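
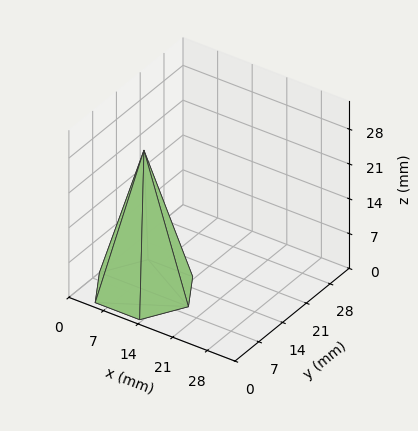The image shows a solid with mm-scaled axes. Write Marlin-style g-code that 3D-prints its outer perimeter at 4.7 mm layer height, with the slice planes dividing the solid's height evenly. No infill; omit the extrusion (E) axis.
Reading the render: the shape is a regular 6-sided pyramid, base circumscribed radius ≈ 9 mm, apex at z ≈ 28 mm (dimensions read to the nearest mm from the axis ticks). For the g-code, the solid's height is divided into equal slices at the stated Δz and each level perimeter traced with G1 moves after a G0 lift.

; perimeter-only toolpath
G21 ; units = mm
G90 ; absolute positioning
G28 ; home
; layer 1
G0 Z4.7
G0 X16.5 Y9.0
G1 X12.7 Y15.5
G1 X5.2 Y15.5
G1 X1.5 Y9.0
G1 X5.2 Y2.5
G1 X12.7 Y2.5
G1 X16.5 Y9.0
; layer 2
G0 Z9.3
G0 X15.0 Y9.0
G1 X12.0 Y14.2
G1 X6.0 Y14.2
G1 X3.0 Y9.0
G1 X6.0 Y3.8
G1 X12.0 Y3.8
G1 X15.0 Y9.0
; layer 3
G0 Z14.0
G0 X13.5 Y9.0
G1 X11.2 Y12.9
G1 X6.8 Y12.9
G1 X4.5 Y9.0
G1 X6.8 Y5.1
G1 X11.2 Y5.1
G1 X13.5 Y9.0
; layer 4
G0 Z18.7
G0 X12.0 Y9.0
G1 X10.5 Y11.6
G1 X7.5 Y11.6
G1 X6.0 Y9.0
G1 X7.5 Y6.4
G1 X10.5 Y6.4
G1 X12.0 Y9.0
; layer 5
G0 Z23.3
G0 X10.5 Y9.0
G1 X9.8 Y10.3
G1 X8.2 Y10.3
G1 X7.5 Y9.0
G1 X8.2 Y7.7
G1 X9.8 Y7.7
G1 X10.5 Y9.0
M2 ; end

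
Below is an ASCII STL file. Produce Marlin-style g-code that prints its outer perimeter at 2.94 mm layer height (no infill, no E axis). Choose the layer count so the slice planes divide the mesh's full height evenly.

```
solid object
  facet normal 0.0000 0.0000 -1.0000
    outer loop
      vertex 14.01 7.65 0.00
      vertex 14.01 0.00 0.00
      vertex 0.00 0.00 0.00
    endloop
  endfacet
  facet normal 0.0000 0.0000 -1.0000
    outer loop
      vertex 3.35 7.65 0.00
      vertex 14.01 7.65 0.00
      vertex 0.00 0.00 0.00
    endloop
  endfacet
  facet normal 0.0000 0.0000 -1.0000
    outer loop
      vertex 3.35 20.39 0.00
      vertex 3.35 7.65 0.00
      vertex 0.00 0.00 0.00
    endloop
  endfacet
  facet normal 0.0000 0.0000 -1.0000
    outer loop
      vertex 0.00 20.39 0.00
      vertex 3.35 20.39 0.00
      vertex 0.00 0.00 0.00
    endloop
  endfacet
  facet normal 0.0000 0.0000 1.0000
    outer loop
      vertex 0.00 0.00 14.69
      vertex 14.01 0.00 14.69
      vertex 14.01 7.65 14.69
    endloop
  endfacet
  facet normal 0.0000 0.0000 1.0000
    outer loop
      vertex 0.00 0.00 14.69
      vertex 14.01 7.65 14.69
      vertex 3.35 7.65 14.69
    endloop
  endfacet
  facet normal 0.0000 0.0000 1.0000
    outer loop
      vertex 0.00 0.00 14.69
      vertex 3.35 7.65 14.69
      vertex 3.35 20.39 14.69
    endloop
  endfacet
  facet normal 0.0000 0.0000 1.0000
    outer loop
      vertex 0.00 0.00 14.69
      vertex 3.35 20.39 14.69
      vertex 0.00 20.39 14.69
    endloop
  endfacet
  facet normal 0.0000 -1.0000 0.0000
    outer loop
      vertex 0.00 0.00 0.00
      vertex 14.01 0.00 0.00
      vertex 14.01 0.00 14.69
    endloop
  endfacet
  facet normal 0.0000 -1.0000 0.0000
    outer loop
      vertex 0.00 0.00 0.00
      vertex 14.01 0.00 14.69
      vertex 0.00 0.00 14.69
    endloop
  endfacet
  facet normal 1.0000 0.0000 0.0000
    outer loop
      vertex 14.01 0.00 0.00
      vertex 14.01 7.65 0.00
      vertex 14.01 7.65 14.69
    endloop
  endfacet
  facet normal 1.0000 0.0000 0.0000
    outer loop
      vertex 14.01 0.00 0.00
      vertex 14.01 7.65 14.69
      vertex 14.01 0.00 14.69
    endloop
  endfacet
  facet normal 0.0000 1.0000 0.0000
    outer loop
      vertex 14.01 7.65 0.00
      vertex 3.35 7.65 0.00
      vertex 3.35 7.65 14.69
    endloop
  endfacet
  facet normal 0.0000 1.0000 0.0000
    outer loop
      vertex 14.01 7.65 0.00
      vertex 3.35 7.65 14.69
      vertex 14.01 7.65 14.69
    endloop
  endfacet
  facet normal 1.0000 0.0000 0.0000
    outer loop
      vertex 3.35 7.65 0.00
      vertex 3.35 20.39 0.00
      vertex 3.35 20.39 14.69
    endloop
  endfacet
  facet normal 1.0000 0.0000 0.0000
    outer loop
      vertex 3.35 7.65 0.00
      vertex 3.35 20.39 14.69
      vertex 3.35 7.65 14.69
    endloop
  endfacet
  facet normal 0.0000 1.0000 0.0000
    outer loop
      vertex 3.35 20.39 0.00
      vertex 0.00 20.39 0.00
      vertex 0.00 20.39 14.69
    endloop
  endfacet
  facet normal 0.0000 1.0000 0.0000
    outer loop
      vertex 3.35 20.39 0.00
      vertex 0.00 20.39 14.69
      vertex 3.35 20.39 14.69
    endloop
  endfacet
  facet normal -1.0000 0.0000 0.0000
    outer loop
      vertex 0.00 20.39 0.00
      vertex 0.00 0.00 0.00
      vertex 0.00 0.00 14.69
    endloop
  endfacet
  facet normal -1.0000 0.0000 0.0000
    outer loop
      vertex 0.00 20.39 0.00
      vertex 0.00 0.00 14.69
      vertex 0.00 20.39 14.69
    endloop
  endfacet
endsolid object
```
; perimeter-only toolpath
G21 ; units = mm
G90 ; absolute positioning
G28 ; home
; layer 1
G0 Z2.94
G0 X0.00 Y0.00
G1 X14.01 Y0.00
G1 X14.01 Y7.65
G1 X3.35 Y7.65
G1 X3.35 Y20.39
G1 X0.00 Y20.39
G1 X0.00 Y0.00
; layer 2
G0 Z5.88
G0 X0.00 Y0.00
G1 X14.01 Y0.00
G1 X14.01 Y7.65
G1 X3.35 Y7.65
G1 X3.35 Y20.39
G1 X0.00 Y20.39
G1 X0.00 Y0.00
; layer 3
G0 Z8.81
G0 X0.00 Y0.00
G1 X14.01 Y0.00
G1 X14.01 Y7.65
G1 X3.35 Y7.65
G1 X3.35 Y20.39
G1 X0.00 Y20.39
G1 X0.00 Y0.00
; layer 4
G0 Z11.75
G0 X0.00 Y0.00
G1 X14.01 Y0.00
G1 X14.01 Y7.65
G1 X3.35 Y7.65
G1 X3.35 Y20.39
G1 X0.00 Y20.39
G1 X0.00 Y0.00
; layer 5
G0 Z14.69
G0 X0.00 Y0.00
G1 X14.01 Y0.00
G1 X14.01 Y7.65
G1 X3.35 Y7.65
G1 X3.35 Y20.39
G1 X0.00 Y20.39
G1 X0.00 Y0.00
M2 ; end

The solid is an L-shaped prism: outer 14 × 20.4 mm, arm thicknesses ≈ 7.65 mm (horizontal) and 3.35 mm (vertical), extruded 14.7 mm in z. Slicing at Δz = 2.94 mm — 5 equal slices spanning the solid's height, so layer i sits at z = i·h/5 — gives 5 non-empty perimeters. Each is a 6-segment closed polygon; G0 lifts to the layer z and rapids to the start vertex, then G1 traces the edges.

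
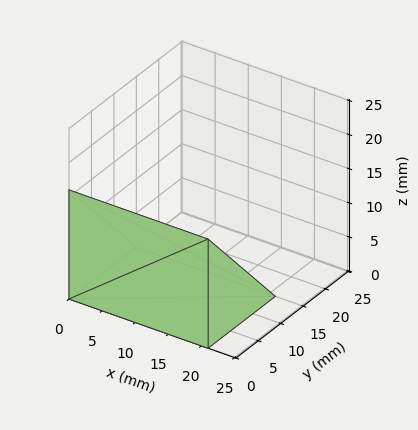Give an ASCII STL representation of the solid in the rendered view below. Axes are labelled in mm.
Reading the render: the shape is a wedge (ramp): 21 × 15 mm base, rising to 16 mm along the y=0 edge and sloping linearly to z=0 at y=15 (dimensions read to the nearest mm from the axis ticks). For the STL, each face is triangulated and given an outward normal.

solid part
  facet normal 0.0000 0.0000 -1.0000
    outer loop
      vertex 21.00 15.00 0.00
      vertex 21.00 0.00 0.00
      vertex 0.00 0.00 0.00
    endloop
  endfacet
  facet normal 0.0000 0.0000 -1.0000
    outer loop
      vertex 0.00 15.00 0.00
      vertex 21.00 15.00 0.00
      vertex 0.00 0.00 0.00
    endloop
  endfacet
  facet normal 0.0000 -1.0000 0.0000
    outer loop
      vertex 0.00 0.00 0.00
      vertex 21.00 0.00 0.00
      vertex 21.00 0.00 16.00
    endloop
  endfacet
  facet normal 0.0000 -1.0000 0.0000
    outer loop
      vertex 0.00 0.00 0.00
      vertex 21.00 0.00 16.00
      vertex 0.00 0.00 16.00
    endloop
  endfacet
  facet normal 0.0000 0.7295 0.6839
    outer loop
      vertex 0.00 0.00 16.00
      vertex 21.00 0.00 16.00
      vertex 21.00 15.00 0.00
    endloop
  endfacet
  facet normal 0.0000 0.7295 0.6839
    outer loop
      vertex 0.00 0.00 16.00
      vertex 21.00 15.00 0.00
      vertex 0.00 15.00 0.00
    endloop
  endfacet
  facet normal -1.0000 0.0000 0.0000
    outer loop
      vertex 0.00 0.00 16.00
      vertex 0.00 15.00 0.00
      vertex 0.00 0.00 0.00
    endloop
  endfacet
  facet normal 1.0000 0.0000 0.0000
    outer loop
      vertex 21.00 0.00 0.00
      vertex 21.00 15.00 0.00
      vertex 21.00 0.00 16.00
    endloop
  endfacet
endsolid part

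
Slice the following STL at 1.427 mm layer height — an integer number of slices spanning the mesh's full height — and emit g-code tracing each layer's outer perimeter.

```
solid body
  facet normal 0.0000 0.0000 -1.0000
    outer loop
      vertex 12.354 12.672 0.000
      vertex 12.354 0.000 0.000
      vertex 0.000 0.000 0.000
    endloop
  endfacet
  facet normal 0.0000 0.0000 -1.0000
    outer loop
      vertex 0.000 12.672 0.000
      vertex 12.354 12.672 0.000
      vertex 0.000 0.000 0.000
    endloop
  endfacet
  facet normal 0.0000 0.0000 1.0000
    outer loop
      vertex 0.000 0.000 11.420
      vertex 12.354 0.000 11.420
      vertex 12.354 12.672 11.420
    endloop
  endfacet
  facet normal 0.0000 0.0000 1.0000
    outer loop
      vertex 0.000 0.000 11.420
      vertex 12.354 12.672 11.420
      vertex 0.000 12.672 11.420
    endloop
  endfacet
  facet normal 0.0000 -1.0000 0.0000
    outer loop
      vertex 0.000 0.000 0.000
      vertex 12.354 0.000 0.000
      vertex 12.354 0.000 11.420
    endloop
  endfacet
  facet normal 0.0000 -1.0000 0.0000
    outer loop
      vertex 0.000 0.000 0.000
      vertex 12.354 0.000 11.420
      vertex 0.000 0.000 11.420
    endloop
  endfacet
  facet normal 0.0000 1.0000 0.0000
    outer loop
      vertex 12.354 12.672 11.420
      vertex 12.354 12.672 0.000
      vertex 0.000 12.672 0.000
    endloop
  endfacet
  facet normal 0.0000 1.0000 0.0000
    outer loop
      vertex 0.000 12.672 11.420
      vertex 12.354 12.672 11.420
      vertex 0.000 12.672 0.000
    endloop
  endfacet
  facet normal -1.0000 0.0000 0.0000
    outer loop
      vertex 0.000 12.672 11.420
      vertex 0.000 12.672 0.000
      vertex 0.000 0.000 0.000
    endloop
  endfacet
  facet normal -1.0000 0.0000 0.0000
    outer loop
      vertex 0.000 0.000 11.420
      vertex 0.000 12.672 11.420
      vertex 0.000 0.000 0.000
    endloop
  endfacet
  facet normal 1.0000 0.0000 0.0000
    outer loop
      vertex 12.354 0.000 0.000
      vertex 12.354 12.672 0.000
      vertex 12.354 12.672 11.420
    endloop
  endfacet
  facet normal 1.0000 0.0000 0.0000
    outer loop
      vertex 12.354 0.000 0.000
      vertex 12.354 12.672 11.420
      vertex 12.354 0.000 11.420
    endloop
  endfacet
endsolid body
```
; perimeter-only toolpath
G21 ; units = mm
G90 ; absolute positioning
G28 ; home
; layer 1
G0 Z1.427
G0 X0.000 Y0.000
G1 X12.354 Y0.000
G1 X12.354 Y12.672
G1 X0.000 Y12.672
G1 X0.000 Y0.000
; layer 2
G0 Z2.855
G0 X0.000 Y0.000
G1 X12.354 Y0.000
G1 X12.354 Y12.672
G1 X0.000 Y12.672
G1 X0.000 Y0.000
; layer 3
G0 Z4.282
G0 X0.000 Y0.000
G1 X12.354 Y0.000
G1 X12.354 Y12.672
G1 X0.000 Y12.672
G1 X0.000 Y0.000
; layer 4
G0 Z5.710
G0 X0.000 Y0.000
G1 X12.354 Y0.000
G1 X12.354 Y12.672
G1 X0.000 Y12.672
G1 X0.000 Y0.000
; layer 5
G0 Z7.138
G0 X0.000 Y0.000
G1 X12.354 Y0.000
G1 X12.354 Y12.672
G1 X0.000 Y12.672
G1 X0.000 Y0.000
; layer 6
G0 Z8.565
G0 X0.000 Y0.000
G1 X12.354 Y0.000
G1 X12.354 Y12.672
G1 X0.000 Y12.672
G1 X0.000 Y0.000
; layer 7
G0 Z9.992
G0 X0.000 Y0.000
G1 X12.354 Y0.000
G1 X12.354 Y12.672
G1 X0.000 Y12.672
G1 X0.000 Y0.000
; layer 8
G0 Z11.420
G0 X0.000 Y0.000
G1 X12.354 Y0.000
G1 X12.354 Y12.672
G1 X0.000 Y12.672
G1 X0.000 Y0.000
M2 ; end

The solid is a rectangular box, roughly 12.4 × 12.7 mm footprint and 11.4 mm tall. Slicing at Δz = 1.427 mm — 8 equal slices spanning the solid's height, so layer i sits at z = i·h/8 — gives 8 non-empty perimeters. Each is a 4-segment closed polygon; G0 lifts to the layer z and rapids to the start vertex, then G1 traces the edges.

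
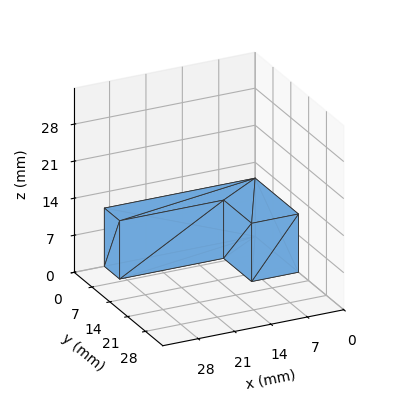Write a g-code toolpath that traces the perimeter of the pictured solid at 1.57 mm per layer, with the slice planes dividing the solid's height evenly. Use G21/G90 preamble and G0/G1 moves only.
Reading the render: the shape is an L-shaped prism: outer 29 × 17 mm, arm thicknesses ≈ 6 mm (horizontal) and 9 mm (vertical), extruded 11 mm in z (dimensions read to the nearest mm from the axis ticks). For the g-code, the solid's height is divided into equal slices at the stated Δz and each level perimeter traced with G1 moves after a G0 lift.

; perimeter-only toolpath
G21 ; units = mm
G90 ; absolute positioning
G28 ; home
; layer 1
G0 Z1.57
G0 X0.00 Y0.00
G1 X29.00 Y0.00
G1 X29.00 Y6.00
G1 X9.00 Y6.00
G1 X9.00 Y17.00
G1 X0.00 Y17.00
G1 X0.00 Y0.00
; layer 2
G0 Z3.14
G0 X0.00 Y0.00
G1 X29.00 Y0.00
G1 X29.00 Y6.00
G1 X9.00 Y6.00
G1 X9.00 Y17.00
G1 X0.00 Y17.00
G1 X0.00 Y0.00
; layer 3
G0 Z4.71
G0 X0.00 Y0.00
G1 X29.00 Y0.00
G1 X29.00 Y6.00
G1 X9.00 Y6.00
G1 X9.00 Y17.00
G1 X0.00 Y17.00
G1 X0.00 Y0.00
; layer 4
G0 Z6.29
G0 X0.00 Y0.00
G1 X29.00 Y0.00
G1 X29.00 Y6.00
G1 X9.00 Y6.00
G1 X9.00 Y17.00
G1 X0.00 Y17.00
G1 X0.00 Y0.00
; layer 5
G0 Z7.86
G0 X0.00 Y0.00
G1 X29.00 Y0.00
G1 X29.00 Y6.00
G1 X9.00 Y6.00
G1 X9.00 Y17.00
G1 X0.00 Y17.00
G1 X0.00 Y0.00
; layer 6
G0 Z9.43
G0 X0.00 Y0.00
G1 X29.00 Y0.00
G1 X29.00 Y6.00
G1 X9.00 Y6.00
G1 X9.00 Y17.00
G1 X0.00 Y17.00
G1 X0.00 Y0.00
; layer 7
G0 Z11.00
G0 X0.00 Y0.00
G1 X29.00 Y0.00
G1 X29.00 Y6.00
G1 X9.00 Y6.00
G1 X9.00 Y17.00
G1 X0.00 Y17.00
G1 X0.00 Y0.00
M2 ; end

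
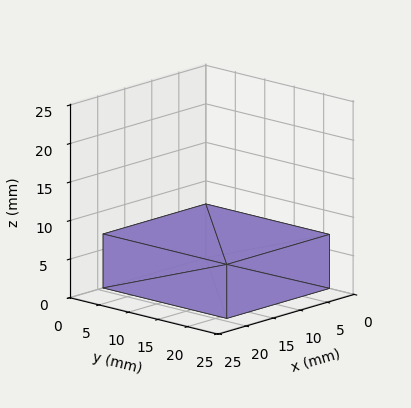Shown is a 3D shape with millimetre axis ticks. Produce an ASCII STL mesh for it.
Reading the render: the shape is a rectangular box, roughly 19 × 21 mm footprint and 7 mm tall (dimensions read to the nearest mm from the axis ticks). For the STL, each face is triangulated and given an outward normal.

solid part
  facet normal 0.0000 0.0000 -1.0000
    outer loop
      vertex 19.00 21.00 0.00
      vertex 19.00 0.00 0.00
      vertex 0.00 0.00 0.00
    endloop
  endfacet
  facet normal 0.0000 0.0000 -1.0000
    outer loop
      vertex 0.00 21.00 0.00
      vertex 19.00 21.00 0.00
      vertex 0.00 0.00 0.00
    endloop
  endfacet
  facet normal 0.0000 0.0000 1.0000
    outer loop
      vertex 0.00 0.00 7.00
      vertex 19.00 0.00 7.00
      vertex 19.00 21.00 7.00
    endloop
  endfacet
  facet normal 0.0000 0.0000 1.0000
    outer loop
      vertex 0.00 0.00 7.00
      vertex 19.00 21.00 7.00
      vertex 0.00 21.00 7.00
    endloop
  endfacet
  facet normal 0.0000 -1.0000 0.0000
    outer loop
      vertex 0.00 0.00 0.00
      vertex 19.00 0.00 0.00
      vertex 19.00 0.00 7.00
    endloop
  endfacet
  facet normal 0.0000 -1.0000 0.0000
    outer loop
      vertex 0.00 0.00 0.00
      vertex 19.00 0.00 7.00
      vertex 0.00 0.00 7.00
    endloop
  endfacet
  facet normal 0.0000 1.0000 0.0000
    outer loop
      vertex 19.00 21.00 7.00
      vertex 19.00 21.00 0.00
      vertex 0.00 21.00 0.00
    endloop
  endfacet
  facet normal 0.0000 1.0000 0.0000
    outer loop
      vertex 0.00 21.00 7.00
      vertex 19.00 21.00 7.00
      vertex 0.00 21.00 0.00
    endloop
  endfacet
  facet normal -1.0000 0.0000 0.0000
    outer loop
      vertex 0.00 21.00 7.00
      vertex 0.00 21.00 0.00
      vertex 0.00 0.00 0.00
    endloop
  endfacet
  facet normal -1.0000 0.0000 0.0000
    outer loop
      vertex 0.00 0.00 7.00
      vertex 0.00 21.00 7.00
      vertex 0.00 0.00 0.00
    endloop
  endfacet
  facet normal 1.0000 0.0000 0.0000
    outer loop
      vertex 19.00 0.00 0.00
      vertex 19.00 21.00 0.00
      vertex 19.00 21.00 7.00
    endloop
  endfacet
  facet normal 1.0000 0.0000 0.0000
    outer loop
      vertex 19.00 0.00 0.00
      vertex 19.00 21.00 7.00
      vertex 19.00 0.00 7.00
    endloop
  endfacet
endsolid part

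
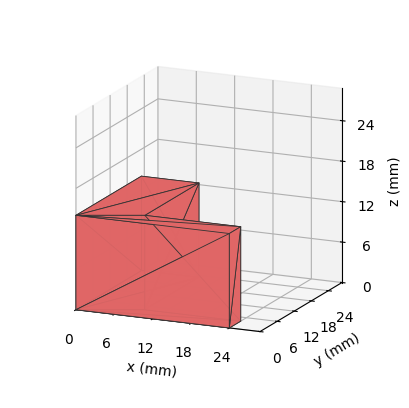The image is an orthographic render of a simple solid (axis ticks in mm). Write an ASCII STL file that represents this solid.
Reading the render: the shape is an L-shaped prism: outer 24 × 23 mm, arm thicknesses ≈ 4 mm (horizontal) and 9 mm (vertical), extruded 14 mm in z (dimensions read to the nearest mm from the axis ticks). For the STL, each face is triangulated and given an outward normal.

solid part
  facet normal 0.0000 0.0000 -1.0000
    outer loop
      vertex 24.000 4.000 0.000
      vertex 24.000 0.000 0.000
      vertex 0.000 0.000 0.000
    endloop
  endfacet
  facet normal 0.0000 0.0000 -1.0000
    outer loop
      vertex 9.000 4.000 0.000
      vertex 24.000 4.000 0.000
      vertex 0.000 0.000 0.000
    endloop
  endfacet
  facet normal 0.0000 0.0000 -1.0000
    outer loop
      vertex 9.000 23.000 0.000
      vertex 9.000 4.000 0.000
      vertex 0.000 0.000 0.000
    endloop
  endfacet
  facet normal 0.0000 0.0000 -1.0000
    outer loop
      vertex 0.000 23.000 0.000
      vertex 9.000 23.000 0.000
      vertex 0.000 0.000 0.000
    endloop
  endfacet
  facet normal 0.0000 0.0000 1.0000
    outer loop
      vertex 0.000 0.000 14.000
      vertex 24.000 0.000 14.000
      vertex 24.000 4.000 14.000
    endloop
  endfacet
  facet normal 0.0000 0.0000 1.0000
    outer loop
      vertex 0.000 0.000 14.000
      vertex 24.000 4.000 14.000
      vertex 9.000 4.000 14.000
    endloop
  endfacet
  facet normal 0.0000 0.0000 1.0000
    outer loop
      vertex 0.000 0.000 14.000
      vertex 9.000 4.000 14.000
      vertex 9.000 23.000 14.000
    endloop
  endfacet
  facet normal 0.0000 0.0000 1.0000
    outer loop
      vertex 0.000 0.000 14.000
      vertex 9.000 23.000 14.000
      vertex 0.000 23.000 14.000
    endloop
  endfacet
  facet normal 0.0000 -1.0000 0.0000
    outer loop
      vertex 0.000 0.000 0.000
      vertex 24.000 0.000 0.000
      vertex 24.000 0.000 14.000
    endloop
  endfacet
  facet normal 0.0000 -1.0000 0.0000
    outer loop
      vertex 0.000 0.000 0.000
      vertex 24.000 0.000 14.000
      vertex 0.000 0.000 14.000
    endloop
  endfacet
  facet normal 1.0000 0.0000 0.0000
    outer loop
      vertex 24.000 0.000 0.000
      vertex 24.000 4.000 0.000
      vertex 24.000 4.000 14.000
    endloop
  endfacet
  facet normal 1.0000 0.0000 0.0000
    outer loop
      vertex 24.000 0.000 0.000
      vertex 24.000 4.000 14.000
      vertex 24.000 0.000 14.000
    endloop
  endfacet
  facet normal 0.0000 1.0000 0.0000
    outer loop
      vertex 24.000 4.000 0.000
      vertex 9.000 4.000 0.000
      vertex 9.000 4.000 14.000
    endloop
  endfacet
  facet normal 0.0000 1.0000 0.0000
    outer loop
      vertex 24.000 4.000 0.000
      vertex 9.000 4.000 14.000
      vertex 24.000 4.000 14.000
    endloop
  endfacet
  facet normal 1.0000 0.0000 0.0000
    outer loop
      vertex 9.000 4.000 0.000
      vertex 9.000 23.000 0.000
      vertex 9.000 23.000 14.000
    endloop
  endfacet
  facet normal 1.0000 0.0000 0.0000
    outer loop
      vertex 9.000 4.000 0.000
      vertex 9.000 23.000 14.000
      vertex 9.000 4.000 14.000
    endloop
  endfacet
  facet normal 0.0000 1.0000 0.0000
    outer loop
      vertex 9.000 23.000 0.000
      vertex 0.000 23.000 0.000
      vertex 0.000 23.000 14.000
    endloop
  endfacet
  facet normal 0.0000 1.0000 0.0000
    outer loop
      vertex 9.000 23.000 0.000
      vertex 0.000 23.000 14.000
      vertex 9.000 23.000 14.000
    endloop
  endfacet
  facet normal -1.0000 0.0000 0.0000
    outer loop
      vertex 0.000 23.000 0.000
      vertex 0.000 0.000 0.000
      vertex 0.000 0.000 14.000
    endloop
  endfacet
  facet normal -1.0000 0.0000 0.0000
    outer loop
      vertex 0.000 23.000 0.000
      vertex 0.000 0.000 14.000
      vertex 0.000 23.000 14.000
    endloop
  endfacet
endsolid part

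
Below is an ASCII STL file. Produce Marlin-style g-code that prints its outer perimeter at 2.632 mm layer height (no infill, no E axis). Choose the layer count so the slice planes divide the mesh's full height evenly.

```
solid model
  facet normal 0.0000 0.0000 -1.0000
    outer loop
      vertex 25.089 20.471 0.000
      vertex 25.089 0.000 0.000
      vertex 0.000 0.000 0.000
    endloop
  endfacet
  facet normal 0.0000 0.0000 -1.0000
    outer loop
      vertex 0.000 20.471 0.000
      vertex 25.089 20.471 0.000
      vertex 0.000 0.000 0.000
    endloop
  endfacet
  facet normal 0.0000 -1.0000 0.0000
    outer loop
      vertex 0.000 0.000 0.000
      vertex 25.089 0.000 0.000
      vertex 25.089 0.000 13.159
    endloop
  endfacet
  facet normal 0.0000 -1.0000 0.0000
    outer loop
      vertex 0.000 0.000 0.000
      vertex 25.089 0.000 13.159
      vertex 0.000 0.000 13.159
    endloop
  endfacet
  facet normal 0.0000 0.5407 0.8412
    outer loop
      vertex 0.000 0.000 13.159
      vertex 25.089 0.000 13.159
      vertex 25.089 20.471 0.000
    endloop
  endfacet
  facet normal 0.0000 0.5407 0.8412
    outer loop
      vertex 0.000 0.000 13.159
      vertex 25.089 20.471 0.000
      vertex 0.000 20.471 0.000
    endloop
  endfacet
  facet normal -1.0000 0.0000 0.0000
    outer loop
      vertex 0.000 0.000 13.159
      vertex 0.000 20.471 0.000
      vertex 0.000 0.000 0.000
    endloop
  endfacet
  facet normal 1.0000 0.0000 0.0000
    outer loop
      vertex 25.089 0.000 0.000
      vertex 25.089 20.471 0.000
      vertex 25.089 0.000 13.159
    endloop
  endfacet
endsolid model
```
; perimeter-only toolpath
G21 ; units = mm
G90 ; absolute positioning
G28 ; home
; layer 1
G0 Z2.632
G0 X0.000 Y0.000
G1 X25.089 Y0.000
G1 X25.089 Y16.377
G1 X0.000 Y16.377
G1 X0.000 Y0.000
; layer 2
G0 Z5.264
G0 X0.000 Y0.000
G1 X25.089 Y0.000
G1 X25.089 Y12.283
G1 X0.000 Y12.283
G1 X0.000 Y0.000
; layer 3
G0 Z7.895
G0 X0.000 Y0.000
G1 X25.089 Y0.000
G1 X25.089 Y8.188
G1 X0.000 Y8.188
G1 X0.000 Y0.000
; layer 4
G0 Z10.527
G0 X0.000 Y0.000
G1 X25.089 Y0.000
G1 X25.089 Y4.094
G1 X0.000 Y4.094
G1 X0.000 Y0.000
M2 ; end

The solid is a wedge (ramp): 25.1 × 20.5 mm base, rising to 13.2 mm along the y=0 edge and sloping linearly to z=0 at y=20.5. Slicing at Δz = 2.632 mm — 5 equal slices spanning the solid's height, so layer i sits at z = i·h/5 — gives 4 non-empty perimeters. Each is a 4-segment closed polygon; G0 lifts to the layer z and rapids to the start vertex, then G1 traces the edges. The cross-section shrinks linearly with z (the slice at the apex is degenerate and omitted).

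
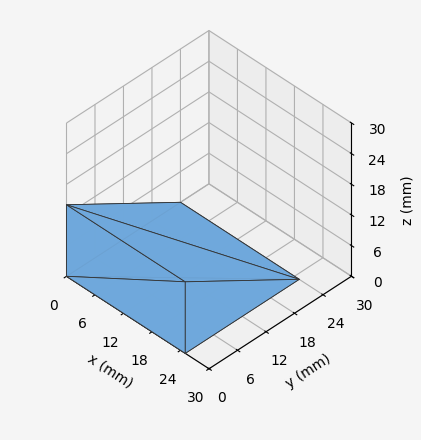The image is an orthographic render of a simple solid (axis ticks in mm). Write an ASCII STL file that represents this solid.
Reading the render: the shape is a wedge (ramp): 25 × 24 mm base, rising to 14 mm along the y=0 edge and sloping linearly to z=0 at y=24 (dimensions read to the nearest mm from the axis ticks). For the STL, each face is triangulated and given an outward normal.

solid part
  facet normal 0.0000 0.0000 -1.0000
    outer loop
      vertex 25.00 24.00 0.00
      vertex 25.00 0.00 0.00
      vertex 0.00 0.00 0.00
    endloop
  endfacet
  facet normal 0.0000 0.0000 -1.0000
    outer loop
      vertex 0.00 24.00 0.00
      vertex 25.00 24.00 0.00
      vertex 0.00 0.00 0.00
    endloop
  endfacet
  facet normal 0.0000 -1.0000 0.0000
    outer loop
      vertex 0.00 0.00 0.00
      vertex 25.00 0.00 0.00
      vertex 25.00 0.00 14.00
    endloop
  endfacet
  facet normal 0.0000 -1.0000 0.0000
    outer loop
      vertex 0.00 0.00 0.00
      vertex 25.00 0.00 14.00
      vertex 0.00 0.00 14.00
    endloop
  endfacet
  facet normal 0.0000 0.5039 0.8638
    outer loop
      vertex 0.00 0.00 14.00
      vertex 25.00 0.00 14.00
      vertex 25.00 24.00 0.00
    endloop
  endfacet
  facet normal 0.0000 0.5039 0.8638
    outer loop
      vertex 0.00 0.00 14.00
      vertex 25.00 24.00 0.00
      vertex 0.00 24.00 0.00
    endloop
  endfacet
  facet normal -1.0000 0.0000 0.0000
    outer loop
      vertex 0.00 0.00 14.00
      vertex 0.00 24.00 0.00
      vertex 0.00 0.00 0.00
    endloop
  endfacet
  facet normal 1.0000 0.0000 0.0000
    outer loop
      vertex 25.00 0.00 0.00
      vertex 25.00 24.00 0.00
      vertex 25.00 0.00 14.00
    endloop
  endfacet
endsolid part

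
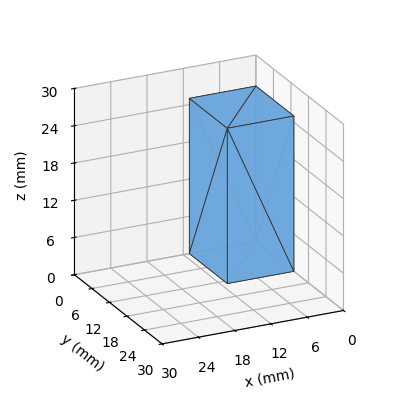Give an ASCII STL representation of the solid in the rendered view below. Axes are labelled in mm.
Reading the render: the shape is a rectangular box, roughly 11 × 13 mm footprint and 25 mm tall (dimensions read to the nearest mm from the axis ticks). For the STL, each face is triangulated and given an outward normal.

solid part
  facet normal 0.0000 0.0000 -1.0000
    outer loop
      vertex 11.00 13.00 0.00
      vertex 11.00 0.00 0.00
      vertex 0.00 0.00 0.00
    endloop
  endfacet
  facet normal 0.0000 0.0000 -1.0000
    outer loop
      vertex 0.00 13.00 0.00
      vertex 11.00 13.00 0.00
      vertex 0.00 0.00 0.00
    endloop
  endfacet
  facet normal 0.0000 0.0000 1.0000
    outer loop
      vertex 0.00 0.00 25.00
      vertex 11.00 0.00 25.00
      vertex 11.00 13.00 25.00
    endloop
  endfacet
  facet normal 0.0000 0.0000 1.0000
    outer loop
      vertex 0.00 0.00 25.00
      vertex 11.00 13.00 25.00
      vertex 0.00 13.00 25.00
    endloop
  endfacet
  facet normal 0.0000 -1.0000 0.0000
    outer loop
      vertex 0.00 0.00 0.00
      vertex 11.00 0.00 0.00
      vertex 11.00 0.00 25.00
    endloop
  endfacet
  facet normal 0.0000 -1.0000 0.0000
    outer loop
      vertex 0.00 0.00 0.00
      vertex 11.00 0.00 25.00
      vertex 0.00 0.00 25.00
    endloop
  endfacet
  facet normal 0.0000 1.0000 0.0000
    outer loop
      vertex 11.00 13.00 25.00
      vertex 11.00 13.00 0.00
      vertex 0.00 13.00 0.00
    endloop
  endfacet
  facet normal 0.0000 1.0000 0.0000
    outer loop
      vertex 0.00 13.00 25.00
      vertex 11.00 13.00 25.00
      vertex 0.00 13.00 0.00
    endloop
  endfacet
  facet normal -1.0000 0.0000 0.0000
    outer loop
      vertex 0.00 13.00 25.00
      vertex 0.00 13.00 0.00
      vertex 0.00 0.00 0.00
    endloop
  endfacet
  facet normal -1.0000 0.0000 0.0000
    outer loop
      vertex 0.00 0.00 25.00
      vertex 0.00 13.00 25.00
      vertex 0.00 0.00 0.00
    endloop
  endfacet
  facet normal 1.0000 0.0000 0.0000
    outer loop
      vertex 11.00 0.00 0.00
      vertex 11.00 13.00 0.00
      vertex 11.00 13.00 25.00
    endloop
  endfacet
  facet normal 1.0000 0.0000 0.0000
    outer loop
      vertex 11.00 0.00 0.00
      vertex 11.00 13.00 25.00
      vertex 11.00 0.00 25.00
    endloop
  endfacet
endsolid part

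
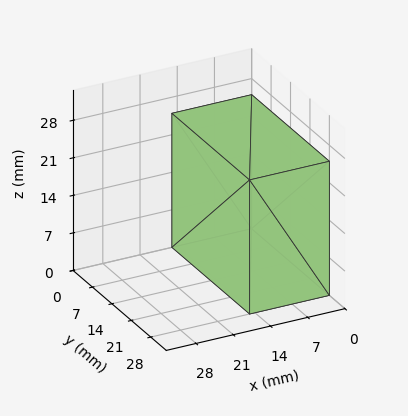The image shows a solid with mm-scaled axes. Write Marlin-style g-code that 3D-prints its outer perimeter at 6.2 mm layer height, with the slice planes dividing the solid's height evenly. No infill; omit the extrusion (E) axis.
Reading the render: the shape is a rectangular box, roughly 15 × 28 mm footprint and 25 mm tall (dimensions read to the nearest mm from the axis ticks). For the g-code, the solid's height is divided into equal slices at the stated Δz and each level perimeter traced with G1 moves after a G0 lift.

; perimeter-only toolpath
G21 ; units = mm
G90 ; absolute positioning
G28 ; home
; layer 1
G0 Z6.2
G0 X0.0 Y0.0
G1 X15.0 Y0.0
G1 X15.0 Y28.0
G1 X0.0 Y28.0
G1 X0.0 Y0.0
; layer 2
G0 Z12.5
G0 X0.0 Y0.0
G1 X15.0 Y0.0
G1 X15.0 Y28.0
G1 X0.0 Y28.0
G1 X0.0 Y0.0
; layer 3
G0 Z18.8
G0 X0.0 Y0.0
G1 X15.0 Y0.0
G1 X15.0 Y28.0
G1 X0.0 Y28.0
G1 X0.0 Y0.0
; layer 4
G0 Z25.0
G0 X0.0 Y0.0
G1 X15.0 Y0.0
G1 X15.0 Y28.0
G1 X0.0 Y28.0
G1 X0.0 Y0.0
M2 ; end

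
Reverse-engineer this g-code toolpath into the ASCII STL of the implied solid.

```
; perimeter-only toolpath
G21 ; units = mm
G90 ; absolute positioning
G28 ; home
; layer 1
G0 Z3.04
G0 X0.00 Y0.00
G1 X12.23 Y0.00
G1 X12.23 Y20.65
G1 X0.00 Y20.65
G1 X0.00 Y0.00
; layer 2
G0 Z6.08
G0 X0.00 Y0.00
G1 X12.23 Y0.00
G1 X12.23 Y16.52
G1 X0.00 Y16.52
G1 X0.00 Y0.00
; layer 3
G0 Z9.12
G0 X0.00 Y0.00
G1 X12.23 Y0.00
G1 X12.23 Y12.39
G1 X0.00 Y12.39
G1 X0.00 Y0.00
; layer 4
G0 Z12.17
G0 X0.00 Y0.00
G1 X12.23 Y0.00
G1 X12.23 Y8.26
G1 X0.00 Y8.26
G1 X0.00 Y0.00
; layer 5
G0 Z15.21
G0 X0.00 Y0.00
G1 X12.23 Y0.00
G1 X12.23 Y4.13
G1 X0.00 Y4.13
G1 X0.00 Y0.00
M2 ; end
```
solid part
  facet normal 0.0000 0.0000 -1.0000
    outer loop
      vertex 12.23 24.78 0.00
      vertex 12.23 0.00 0.00
      vertex 0.00 0.00 0.00
    endloop
  endfacet
  facet normal 0.0000 0.0000 -1.0000
    outer loop
      vertex 0.00 24.78 0.00
      vertex 12.23 24.78 0.00
      vertex 0.00 0.00 0.00
    endloop
  endfacet
  facet normal 0.0000 -1.0000 0.0000
    outer loop
      vertex 0.00 0.00 0.00
      vertex 12.23 0.00 0.00
      vertex 12.23 0.00 18.25
    endloop
  endfacet
  facet normal 0.0000 -1.0000 0.0000
    outer loop
      vertex 0.00 0.00 0.00
      vertex 12.23 0.00 18.25
      vertex 0.00 0.00 18.25
    endloop
  endfacet
  facet normal 0.0000 0.5930 0.8052
    outer loop
      vertex 0.00 0.00 18.25
      vertex 12.23 0.00 18.25
      vertex 12.23 24.78 0.00
    endloop
  endfacet
  facet normal 0.0000 0.5930 0.8052
    outer loop
      vertex 0.00 0.00 18.25
      vertex 12.23 24.78 0.00
      vertex 0.00 24.78 0.00
    endloop
  endfacet
  facet normal -1.0000 0.0000 0.0000
    outer loop
      vertex 0.00 0.00 18.25
      vertex 0.00 24.78 0.00
      vertex 0.00 0.00 0.00
    endloop
  endfacet
  facet normal 1.0000 0.0000 0.0000
    outer loop
      vertex 12.23 0.00 0.00
      vertex 12.23 24.78 0.00
      vertex 12.23 0.00 18.25
    endloop
  endfacet
endsolid part

The G0 Z moves step by Δz≈3.04 mm. The G1 loops shrink linearly with z, so the solid tapers from its base footprint up to z≈18.2. Closing with a flat bottom cap and the tapered top and triangulating gives 8 facets — a wedge (ramp): 12.2 × 24.8 mm base, rising to 18.2 mm along the y=0 edge and sloping linearly to z=0 at y=24.8.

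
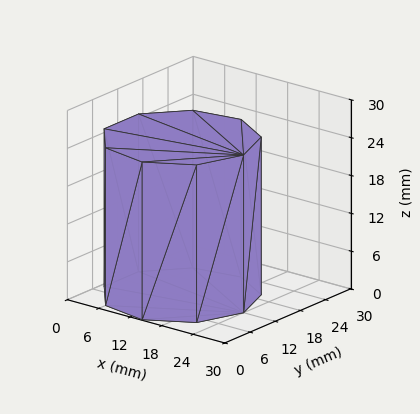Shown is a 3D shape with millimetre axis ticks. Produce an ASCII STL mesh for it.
Reading the render: the shape is a regular 9-sided prism (a cylinder approximated with 9 flat sides), circumscribed radius ≈ 12 mm, height ≈ 25 mm (dimensions read to the nearest mm from the axis ticks). For the STL, each face is triangulated and given an outward normal.

solid part
  facet normal 0.0000 0.0000 -1.0000
    outer loop
      vertex 14.1 23.8 0.0
      vertex 21.2 19.7 0.0
      vertex 24.0 12.0 0.0
    endloop
  endfacet
  facet normal 0.0000 0.0000 -1.0000
    outer loop
      vertex 6.0 22.4 0.0
      vertex 14.1 23.8 0.0
      vertex 24.0 12.0 0.0
    endloop
  endfacet
  facet normal 0.0000 0.0000 -1.0000
    outer loop
      vertex 0.7 16.1 0.0
      vertex 6.0 22.4 0.0
      vertex 24.0 12.0 0.0
    endloop
  endfacet
  facet normal 0.0000 0.0000 -1.0000
    outer loop
      vertex 0.7 7.9 0.0
      vertex 0.7 16.1 0.0
      vertex 24.0 12.0 0.0
    endloop
  endfacet
  facet normal 0.0000 0.0000 -1.0000
    outer loop
      vertex 6.0 1.6 0.0
      vertex 0.7 7.9 0.0
      vertex 24.0 12.0 0.0
    endloop
  endfacet
  facet normal 0.0000 0.0000 -1.0000
    outer loop
      vertex 14.1 0.2 0.0
      vertex 6.0 1.6 0.0
      vertex 24.0 12.0 0.0
    endloop
  endfacet
  facet normal 0.0000 0.0000 -1.0000
    outer loop
      vertex 21.2 4.3 0.0
      vertex 14.1 0.2 0.0
      vertex 24.0 12.0 0.0
    endloop
  endfacet
  facet normal 0.0000 0.0000 1.0000
    outer loop
      vertex 24.0 12.0 25.0
      vertex 21.2 19.7 25.0
      vertex 14.1 23.8 25.0
    endloop
  endfacet
  facet normal 0.0000 0.0000 1.0000
    outer loop
      vertex 24.0 12.0 25.0
      vertex 14.1 23.8 25.0
      vertex 6.0 22.4 25.0
    endloop
  endfacet
  facet normal 0.0000 0.0000 1.0000
    outer loop
      vertex 24.0 12.0 25.0
      vertex 6.0 22.4 25.0
      vertex 0.7 16.1 25.0
    endloop
  endfacet
  facet normal 0.0000 0.0000 1.0000
    outer loop
      vertex 24.0 12.0 25.0
      vertex 0.7 16.1 25.0
      vertex 0.7 7.9 25.0
    endloop
  endfacet
  facet normal 0.0000 0.0000 1.0000
    outer loop
      vertex 24.0 12.0 25.0
      vertex 0.7 7.9 25.0
      vertex 6.0 1.6 25.0
    endloop
  endfacet
  facet normal 0.0000 0.0000 1.0000
    outer loop
      vertex 24.0 12.0 25.0
      vertex 6.0 1.6 25.0
      vertex 14.1 0.2 25.0
    endloop
  endfacet
  facet normal 0.0000 0.0000 1.0000
    outer loop
      vertex 24.0 12.0 25.0
      vertex 14.1 0.2 25.0
      vertex 21.2 4.3 25.0
    endloop
  endfacet
  facet normal 0.9398 0.3417 0.0000
    outer loop
      vertex 24.0 12.0 0.0
      vertex 21.2 19.7 0.0
      vertex 21.2 19.7 25.0
    endloop
  endfacet
  facet normal 0.9398 0.3417 0.0000
    outer loop
      vertex 24.0 12.0 0.0
      vertex 21.2 19.7 25.0
      vertex 24.0 12.0 25.0
    endloop
  endfacet
  facet normal 0.5001 0.8660 0.0000
    outer loop
      vertex 21.2 19.7 0.0
      vertex 14.1 23.8 0.0
      vertex 14.1 23.8 25.0
    endloop
  endfacet
  facet normal 0.5001 0.8660 0.0000
    outer loop
      vertex 21.2 19.7 0.0
      vertex 14.1 23.8 25.0
      vertex 21.2 19.7 25.0
    endloop
  endfacet
  facet normal -0.1703 0.9854 0.0000
    outer loop
      vertex 14.1 23.8 0.0
      vertex 6.0 22.4 0.0
      vertex 6.0 22.4 25.0
    endloop
  endfacet
  facet normal -0.1703 0.9854 0.0000
    outer loop
      vertex 14.1 23.8 0.0
      vertex 6.0 22.4 25.0
      vertex 14.1 23.8 25.0
    endloop
  endfacet
  facet normal -0.7652 0.6438 0.0000
    outer loop
      vertex 6.0 22.4 0.0
      vertex 0.7 16.1 0.0
      vertex 0.7 16.1 25.0
    endloop
  endfacet
  facet normal -0.7652 0.6438 0.0000
    outer loop
      vertex 6.0 22.4 0.0
      vertex 0.7 16.1 25.0
      vertex 6.0 22.4 25.0
    endloop
  endfacet
  facet normal -1.0000 0.0000 0.0000
    outer loop
      vertex 0.7 16.1 0.0
      vertex 0.7 7.9 0.0
      vertex 0.7 7.9 25.0
    endloop
  endfacet
  facet normal -1.0000 0.0000 0.0000
    outer loop
      vertex 0.7 16.1 0.0
      vertex 0.7 7.9 25.0
      vertex 0.7 16.1 25.0
    endloop
  endfacet
  facet normal -0.7652 -0.6438 0.0000
    outer loop
      vertex 0.7 7.9 0.0
      vertex 6.0 1.6 0.0
      vertex 6.0 1.6 25.0
    endloop
  endfacet
  facet normal -0.7652 -0.6438 0.0000
    outer loop
      vertex 0.7 7.9 0.0
      vertex 6.0 1.6 25.0
      vertex 0.7 7.9 25.0
    endloop
  endfacet
  facet normal -0.1703 -0.9854 0.0000
    outer loop
      vertex 6.0 1.6 0.0
      vertex 14.1 0.2 0.0
      vertex 14.1 0.2 25.0
    endloop
  endfacet
  facet normal -0.1703 -0.9854 0.0000
    outer loop
      vertex 6.0 1.6 0.0
      vertex 14.1 0.2 25.0
      vertex 6.0 1.6 25.0
    endloop
  endfacet
  facet normal 0.5001 -0.8660 0.0000
    outer loop
      vertex 14.1 0.2 0.0
      vertex 21.2 4.3 0.0
      vertex 21.2 4.3 25.0
    endloop
  endfacet
  facet normal 0.5001 -0.8660 0.0000
    outer loop
      vertex 14.1 0.2 0.0
      vertex 21.2 4.3 25.0
      vertex 14.1 0.2 25.0
    endloop
  endfacet
  facet normal 0.9398 -0.3417 0.0000
    outer loop
      vertex 21.2 4.3 0.0
      vertex 24.0 12.0 0.0
      vertex 24.0 12.0 25.0
    endloop
  endfacet
  facet normal 0.9398 -0.3417 0.0000
    outer loop
      vertex 21.2 4.3 0.0
      vertex 24.0 12.0 25.0
      vertex 21.2 4.3 25.0
    endloop
  endfacet
endsolid part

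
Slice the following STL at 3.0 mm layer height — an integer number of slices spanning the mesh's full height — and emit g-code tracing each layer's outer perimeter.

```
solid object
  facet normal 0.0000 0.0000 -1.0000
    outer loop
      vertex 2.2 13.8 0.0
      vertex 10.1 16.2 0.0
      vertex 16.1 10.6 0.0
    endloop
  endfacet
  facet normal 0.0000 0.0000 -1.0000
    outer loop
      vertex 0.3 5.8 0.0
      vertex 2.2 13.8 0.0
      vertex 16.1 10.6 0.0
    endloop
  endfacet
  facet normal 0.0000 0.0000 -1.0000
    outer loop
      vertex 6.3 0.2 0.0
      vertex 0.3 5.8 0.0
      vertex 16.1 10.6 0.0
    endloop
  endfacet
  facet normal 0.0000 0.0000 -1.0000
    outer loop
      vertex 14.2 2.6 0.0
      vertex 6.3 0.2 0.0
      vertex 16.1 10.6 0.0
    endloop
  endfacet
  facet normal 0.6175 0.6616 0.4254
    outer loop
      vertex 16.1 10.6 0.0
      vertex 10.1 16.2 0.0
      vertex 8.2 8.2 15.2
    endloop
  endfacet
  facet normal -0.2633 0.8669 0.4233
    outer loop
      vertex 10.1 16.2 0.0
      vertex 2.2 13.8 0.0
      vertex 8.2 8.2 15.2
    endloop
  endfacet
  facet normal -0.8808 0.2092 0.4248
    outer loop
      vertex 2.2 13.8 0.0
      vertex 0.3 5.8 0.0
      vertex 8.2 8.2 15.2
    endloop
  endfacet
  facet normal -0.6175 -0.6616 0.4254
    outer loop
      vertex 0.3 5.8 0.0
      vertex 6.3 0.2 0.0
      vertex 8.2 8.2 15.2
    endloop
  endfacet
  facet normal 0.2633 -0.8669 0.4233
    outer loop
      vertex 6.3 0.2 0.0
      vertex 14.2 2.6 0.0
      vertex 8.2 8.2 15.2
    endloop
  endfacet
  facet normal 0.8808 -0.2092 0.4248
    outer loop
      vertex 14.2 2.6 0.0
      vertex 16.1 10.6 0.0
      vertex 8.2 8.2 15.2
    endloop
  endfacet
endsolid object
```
; perimeter-only toolpath
G21 ; units = mm
G90 ; absolute positioning
G28 ; home
; layer 1
G0 Z3.0
G0 X14.5 Y10.1
G1 X9.7 Y14.6
G1 X3.4 Y12.7
G1 X1.9 Y6.3
G1 X6.7 Y1.8
G1 X13.0 Y3.7
G1 X14.5 Y10.1
; layer 2
G0 Z6.1
G0 X12.9 Y9.6
G1 X9.3 Y13.0
G1 X4.6 Y11.6
G1 X3.5 Y6.8
G1 X7.1 Y3.4
G1 X11.8 Y4.8
G1 X12.9 Y9.6
; layer 3
G0 Z9.1
G0 X11.4 Y9.2
G1 X9.0 Y11.4
G1 X5.8 Y10.4
G1 X5.0 Y7.2
G1 X7.4 Y5.0
G1 X10.6 Y6.0
G1 X11.4 Y9.2
; layer 4
G0 Z12.2
G0 X9.8 Y8.7
G1 X8.6 Y9.8
G1 X7.0 Y9.3
G1 X6.6 Y7.7
G1 X7.8 Y6.6
G1 X9.4 Y7.1
G1 X9.8 Y8.7
M2 ; end

The solid is a regular 6-sided pyramid, base circumscribed radius ≈ 8.2 mm, apex at z ≈ 15.2 mm. Slicing at Δz = 3.0 mm — 5 equal slices spanning the solid's height, so layer i sits at z = i·h/5 — gives 4 non-empty perimeters. Each is a 6-segment closed polygon; G0 lifts to the layer z and rapids to the start vertex, then G1 traces the edges. The cross-section shrinks linearly with z (the slice at the apex is degenerate and omitted).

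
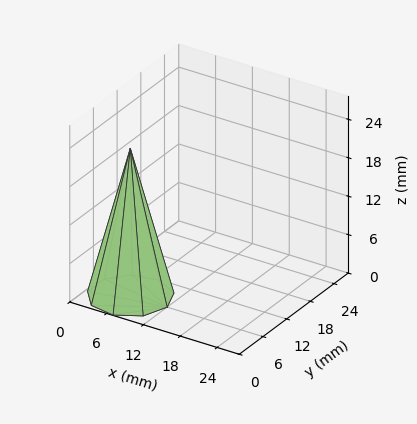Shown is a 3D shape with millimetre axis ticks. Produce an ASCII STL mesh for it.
Reading the render: the shape is a regular 9-sided pyramid, base circumscribed radius ≈ 6 mm, apex at z ≈ 23 mm (dimensions read to the nearest mm from the axis ticks). For the STL, each face is triangulated and given an outward normal.

solid part
  facet normal 0.0000 0.0000 -1.0000
    outer loop
      vertex 7.0 11.9 0.0
      vertex 10.6 9.9 0.0
      vertex 12.0 6.0 0.0
    endloop
  endfacet
  facet normal 0.0000 0.0000 -1.0000
    outer loop
      vertex 3.0 11.2 0.0
      vertex 7.0 11.9 0.0
      vertex 12.0 6.0 0.0
    endloop
  endfacet
  facet normal 0.0000 0.0000 -1.0000
    outer loop
      vertex 0.4 8.1 0.0
      vertex 3.0 11.2 0.0
      vertex 12.0 6.0 0.0
    endloop
  endfacet
  facet normal 0.0000 0.0000 -1.0000
    outer loop
      vertex 0.4 3.9 0.0
      vertex 0.4 8.1 0.0
      vertex 12.0 6.0 0.0
    endloop
  endfacet
  facet normal 0.0000 0.0000 -1.0000
    outer loop
      vertex 3.0 0.8 0.0
      vertex 0.4 3.9 0.0
      vertex 12.0 6.0 0.0
    endloop
  endfacet
  facet normal 0.0000 0.0000 -1.0000
    outer loop
      vertex 7.0 0.1 0.0
      vertex 3.0 0.8 0.0
      vertex 12.0 6.0 0.0
    endloop
  endfacet
  facet normal 0.0000 0.0000 -1.0000
    outer loop
      vertex 10.6 2.1 0.0
      vertex 7.0 0.1 0.0
      vertex 12.0 6.0 0.0
    endloop
  endfacet
  facet normal 0.9140 0.3281 0.2384
    outer loop
      vertex 12.0 6.0 0.0
      vertex 10.6 9.9 0.0
      vertex 6.0 6.0 23.0
    endloop
  endfacet
  facet normal 0.4717 0.8490 0.2383
    outer loop
      vertex 10.6 9.9 0.0
      vertex 7.0 11.9 0.0
      vertex 6.0 6.0 23.0
    endloop
  endfacet
  facet normal -0.1674 0.9567 0.2381
    outer loop
      vertex 7.0 11.9 0.0
      vertex 3.0 11.2 0.0
      vertex 6.0 6.0 23.0
    endloop
  endfacet
  facet normal -0.7441 0.6241 0.2382
    outer loop
      vertex 3.0 11.2 0.0
      vertex 0.4 8.1 0.0
      vertex 6.0 6.0 23.0
    endloop
  endfacet
  facet normal -0.9716 0.0000 0.2366
    outer loop
      vertex 0.4 8.1 0.0
      vertex 0.4 3.9 0.0
      vertex 6.0 6.0 23.0
    endloop
  endfacet
  facet normal -0.7441 -0.6241 0.2382
    outer loop
      vertex 0.4 3.9 0.0
      vertex 3.0 0.8 0.0
      vertex 6.0 6.0 23.0
    endloop
  endfacet
  facet normal -0.1674 -0.9567 0.2381
    outer loop
      vertex 3.0 0.8 0.0
      vertex 7.0 0.1 0.0
      vertex 6.0 6.0 23.0
    endloop
  endfacet
  facet normal 0.4717 -0.8490 0.2383
    outer loop
      vertex 7.0 0.1 0.0
      vertex 10.6 2.1 0.0
      vertex 6.0 6.0 23.0
    endloop
  endfacet
  facet normal 0.9140 -0.3281 0.2384
    outer loop
      vertex 10.6 2.1 0.0
      vertex 12.0 6.0 0.0
      vertex 6.0 6.0 23.0
    endloop
  endfacet
endsolid part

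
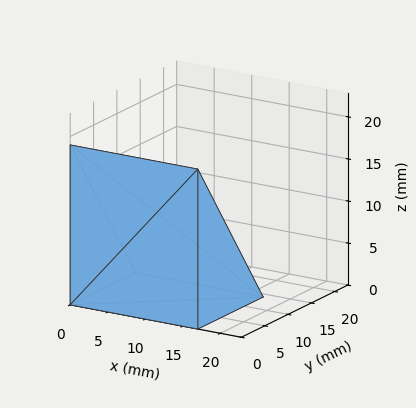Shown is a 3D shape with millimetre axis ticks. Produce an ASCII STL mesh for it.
Reading the render: the shape is a wedge (ramp): 17 × 14 mm base, rising to 19 mm along the y=0 edge and sloping linearly to z=0 at y=14 (dimensions read to the nearest mm from the axis ticks). For the STL, each face is triangulated and given an outward normal.

solid part
  facet normal 0.0000 0.0000 -1.0000
    outer loop
      vertex 17.00 14.00 0.00
      vertex 17.00 0.00 0.00
      vertex 0.00 0.00 0.00
    endloop
  endfacet
  facet normal 0.0000 0.0000 -1.0000
    outer loop
      vertex 0.00 14.00 0.00
      vertex 17.00 14.00 0.00
      vertex 0.00 0.00 0.00
    endloop
  endfacet
  facet normal 0.0000 -1.0000 0.0000
    outer loop
      vertex 0.00 0.00 0.00
      vertex 17.00 0.00 0.00
      vertex 17.00 0.00 19.00
    endloop
  endfacet
  facet normal 0.0000 -1.0000 0.0000
    outer loop
      vertex 0.00 0.00 0.00
      vertex 17.00 0.00 19.00
      vertex 0.00 0.00 19.00
    endloop
  endfacet
  facet normal 0.0000 0.8051 0.5932
    outer loop
      vertex 0.00 0.00 19.00
      vertex 17.00 0.00 19.00
      vertex 17.00 14.00 0.00
    endloop
  endfacet
  facet normal 0.0000 0.8051 0.5932
    outer loop
      vertex 0.00 0.00 19.00
      vertex 17.00 14.00 0.00
      vertex 0.00 14.00 0.00
    endloop
  endfacet
  facet normal -1.0000 0.0000 0.0000
    outer loop
      vertex 0.00 0.00 19.00
      vertex 0.00 14.00 0.00
      vertex 0.00 0.00 0.00
    endloop
  endfacet
  facet normal 1.0000 0.0000 0.0000
    outer loop
      vertex 17.00 0.00 0.00
      vertex 17.00 14.00 0.00
      vertex 17.00 0.00 19.00
    endloop
  endfacet
endsolid part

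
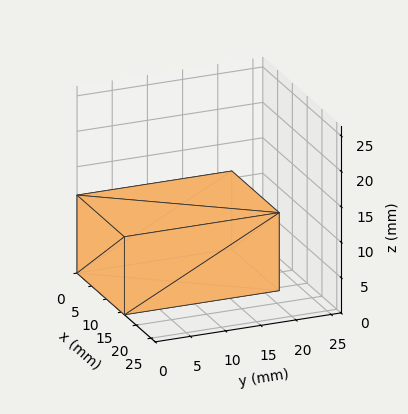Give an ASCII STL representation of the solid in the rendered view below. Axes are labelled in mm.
Reading the render: the shape is a rectangular box, roughly 16 × 22 mm footprint and 11 mm tall (dimensions read to the nearest mm from the axis ticks). For the STL, each face is triangulated and given an outward normal.

solid part
  facet normal 0.0000 0.0000 -1.0000
    outer loop
      vertex 16.000 22.000 0.000
      vertex 16.000 0.000 0.000
      vertex 0.000 0.000 0.000
    endloop
  endfacet
  facet normal 0.0000 0.0000 -1.0000
    outer loop
      vertex 0.000 22.000 0.000
      vertex 16.000 22.000 0.000
      vertex 0.000 0.000 0.000
    endloop
  endfacet
  facet normal 0.0000 0.0000 1.0000
    outer loop
      vertex 0.000 0.000 11.000
      vertex 16.000 0.000 11.000
      vertex 16.000 22.000 11.000
    endloop
  endfacet
  facet normal 0.0000 0.0000 1.0000
    outer loop
      vertex 0.000 0.000 11.000
      vertex 16.000 22.000 11.000
      vertex 0.000 22.000 11.000
    endloop
  endfacet
  facet normal 0.0000 -1.0000 0.0000
    outer loop
      vertex 0.000 0.000 0.000
      vertex 16.000 0.000 0.000
      vertex 16.000 0.000 11.000
    endloop
  endfacet
  facet normal 0.0000 -1.0000 0.0000
    outer loop
      vertex 0.000 0.000 0.000
      vertex 16.000 0.000 11.000
      vertex 0.000 0.000 11.000
    endloop
  endfacet
  facet normal 0.0000 1.0000 0.0000
    outer loop
      vertex 16.000 22.000 11.000
      vertex 16.000 22.000 0.000
      vertex 0.000 22.000 0.000
    endloop
  endfacet
  facet normal 0.0000 1.0000 0.0000
    outer loop
      vertex 0.000 22.000 11.000
      vertex 16.000 22.000 11.000
      vertex 0.000 22.000 0.000
    endloop
  endfacet
  facet normal -1.0000 0.0000 0.0000
    outer loop
      vertex 0.000 22.000 11.000
      vertex 0.000 22.000 0.000
      vertex 0.000 0.000 0.000
    endloop
  endfacet
  facet normal -1.0000 0.0000 0.0000
    outer loop
      vertex 0.000 0.000 11.000
      vertex 0.000 22.000 11.000
      vertex 0.000 0.000 0.000
    endloop
  endfacet
  facet normal 1.0000 0.0000 0.0000
    outer loop
      vertex 16.000 0.000 0.000
      vertex 16.000 22.000 0.000
      vertex 16.000 22.000 11.000
    endloop
  endfacet
  facet normal 1.0000 0.0000 0.0000
    outer loop
      vertex 16.000 0.000 0.000
      vertex 16.000 22.000 11.000
      vertex 16.000 0.000 11.000
    endloop
  endfacet
endsolid part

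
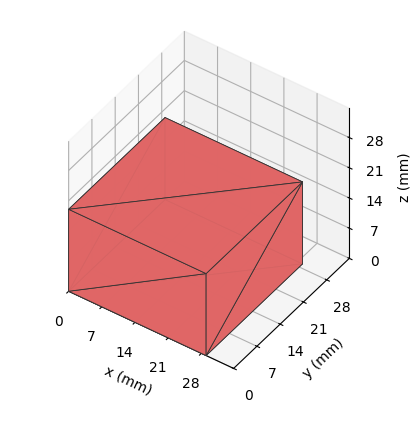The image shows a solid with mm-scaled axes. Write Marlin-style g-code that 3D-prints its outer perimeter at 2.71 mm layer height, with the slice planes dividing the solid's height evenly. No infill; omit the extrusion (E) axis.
Reading the render: the shape is a rectangular box, roughly 29 × 29 mm footprint and 19 mm tall (dimensions read to the nearest mm from the axis ticks). For the g-code, the solid's height is divided into equal slices at the stated Δz and each level perimeter traced with G1 moves after a G0 lift.

; perimeter-only toolpath
G21 ; units = mm
G90 ; absolute positioning
G28 ; home
; layer 1
G0 Z2.71
G0 X0.00 Y0.00
G1 X29.00 Y0.00
G1 X29.00 Y29.00
G1 X0.00 Y29.00
G1 X0.00 Y0.00
; layer 2
G0 Z5.43
G0 X0.00 Y0.00
G1 X29.00 Y0.00
G1 X29.00 Y29.00
G1 X0.00 Y29.00
G1 X0.00 Y0.00
; layer 3
G0 Z8.14
G0 X0.00 Y0.00
G1 X29.00 Y0.00
G1 X29.00 Y29.00
G1 X0.00 Y29.00
G1 X0.00 Y0.00
; layer 4
G0 Z10.86
G0 X0.00 Y0.00
G1 X29.00 Y0.00
G1 X29.00 Y29.00
G1 X0.00 Y29.00
G1 X0.00 Y0.00
; layer 5
G0 Z13.57
G0 X0.00 Y0.00
G1 X29.00 Y0.00
G1 X29.00 Y29.00
G1 X0.00 Y29.00
G1 X0.00 Y0.00
; layer 6
G0 Z16.29
G0 X0.00 Y0.00
G1 X29.00 Y0.00
G1 X29.00 Y29.00
G1 X0.00 Y29.00
G1 X0.00 Y0.00
; layer 7
G0 Z19.00
G0 X0.00 Y0.00
G1 X29.00 Y0.00
G1 X29.00 Y29.00
G1 X0.00 Y29.00
G1 X0.00 Y0.00
M2 ; end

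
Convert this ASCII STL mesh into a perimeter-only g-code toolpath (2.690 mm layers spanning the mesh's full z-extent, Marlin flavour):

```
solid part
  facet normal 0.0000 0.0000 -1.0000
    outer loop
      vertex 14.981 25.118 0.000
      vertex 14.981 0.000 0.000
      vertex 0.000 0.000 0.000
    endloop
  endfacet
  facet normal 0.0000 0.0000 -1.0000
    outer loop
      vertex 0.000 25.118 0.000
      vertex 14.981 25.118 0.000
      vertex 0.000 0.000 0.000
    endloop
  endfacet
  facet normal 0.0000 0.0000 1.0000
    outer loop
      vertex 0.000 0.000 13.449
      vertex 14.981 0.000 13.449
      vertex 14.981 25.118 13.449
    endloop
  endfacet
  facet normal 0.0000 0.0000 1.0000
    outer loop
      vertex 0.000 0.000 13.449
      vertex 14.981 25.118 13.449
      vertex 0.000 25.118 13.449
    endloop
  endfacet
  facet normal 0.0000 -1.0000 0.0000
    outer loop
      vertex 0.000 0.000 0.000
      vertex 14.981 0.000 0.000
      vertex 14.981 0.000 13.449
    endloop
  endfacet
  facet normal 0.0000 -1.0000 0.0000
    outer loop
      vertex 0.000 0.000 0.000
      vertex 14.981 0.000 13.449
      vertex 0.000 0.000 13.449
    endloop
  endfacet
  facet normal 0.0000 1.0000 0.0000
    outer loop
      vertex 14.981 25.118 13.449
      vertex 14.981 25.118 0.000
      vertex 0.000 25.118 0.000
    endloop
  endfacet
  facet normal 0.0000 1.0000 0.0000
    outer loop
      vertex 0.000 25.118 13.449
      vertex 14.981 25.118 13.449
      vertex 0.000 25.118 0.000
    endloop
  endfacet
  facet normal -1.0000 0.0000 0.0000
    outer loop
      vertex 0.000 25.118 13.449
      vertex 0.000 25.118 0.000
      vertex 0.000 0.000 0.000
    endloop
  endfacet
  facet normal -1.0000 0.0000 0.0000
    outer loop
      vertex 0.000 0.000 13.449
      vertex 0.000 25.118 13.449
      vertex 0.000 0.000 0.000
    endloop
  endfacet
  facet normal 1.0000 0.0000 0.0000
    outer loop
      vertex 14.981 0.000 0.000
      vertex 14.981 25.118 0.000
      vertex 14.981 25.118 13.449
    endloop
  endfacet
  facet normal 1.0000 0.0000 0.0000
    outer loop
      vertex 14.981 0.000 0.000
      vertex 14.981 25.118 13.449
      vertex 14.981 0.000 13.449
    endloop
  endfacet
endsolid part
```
; perimeter-only toolpath
G21 ; units = mm
G90 ; absolute positioning
G28 ; home
; layer 1
G0 Z2.690
G0 X0.000 Y0.000
G1 X14.981 Y0.000
G1 X14.981 Y25.118
G1 X0.000 Y25.118
G1 X0.000 Y0.000
; layer 2
G0 Z5.380
G0 X0.000 Y0.000
G1 X14.981 Y0.000
G1 X14.981 Y25.118
G1 X0.000 Y25.118
G1 X0.000 Y0.000
; layer 3
G0 Z8.069
G0 X0.000 Y0.000
G1 X14.981 Y0.000
G1 X14.981 Y25.118
G1 X0.000 Y25.118
G1 X0.000 Y0.000
; layer 4
G0 Z10.759
G0 X0.000 Y0.000
G1 X14.981 Y0.000
G1 X14.981 Y25.118
G1 X0.000 Y25.118
G1 X0.000 Y0.000
; layer 5
G0 Z13.449
G0 X0.000 Y0.000
G1 X14.981 Y0.000
G1 X14.981 Y25.118
G1 X0.000 Y25.118
G1 X0.000 Y0.000
M2 ; end

The solid is a rectangular box, roughly 15 × 25.1 mm footprint and 13.4 mm tall. Slicing at Δz = 2.690 mm — 5 equal slices spanning the solid's height, so layer i sits at z = i·h/5 — gives 5 non-empty perimeters. Each is a 4-segment closed polygon; G0 lifts to the layer z and rapids to the start vertex, then G1 traces the edges.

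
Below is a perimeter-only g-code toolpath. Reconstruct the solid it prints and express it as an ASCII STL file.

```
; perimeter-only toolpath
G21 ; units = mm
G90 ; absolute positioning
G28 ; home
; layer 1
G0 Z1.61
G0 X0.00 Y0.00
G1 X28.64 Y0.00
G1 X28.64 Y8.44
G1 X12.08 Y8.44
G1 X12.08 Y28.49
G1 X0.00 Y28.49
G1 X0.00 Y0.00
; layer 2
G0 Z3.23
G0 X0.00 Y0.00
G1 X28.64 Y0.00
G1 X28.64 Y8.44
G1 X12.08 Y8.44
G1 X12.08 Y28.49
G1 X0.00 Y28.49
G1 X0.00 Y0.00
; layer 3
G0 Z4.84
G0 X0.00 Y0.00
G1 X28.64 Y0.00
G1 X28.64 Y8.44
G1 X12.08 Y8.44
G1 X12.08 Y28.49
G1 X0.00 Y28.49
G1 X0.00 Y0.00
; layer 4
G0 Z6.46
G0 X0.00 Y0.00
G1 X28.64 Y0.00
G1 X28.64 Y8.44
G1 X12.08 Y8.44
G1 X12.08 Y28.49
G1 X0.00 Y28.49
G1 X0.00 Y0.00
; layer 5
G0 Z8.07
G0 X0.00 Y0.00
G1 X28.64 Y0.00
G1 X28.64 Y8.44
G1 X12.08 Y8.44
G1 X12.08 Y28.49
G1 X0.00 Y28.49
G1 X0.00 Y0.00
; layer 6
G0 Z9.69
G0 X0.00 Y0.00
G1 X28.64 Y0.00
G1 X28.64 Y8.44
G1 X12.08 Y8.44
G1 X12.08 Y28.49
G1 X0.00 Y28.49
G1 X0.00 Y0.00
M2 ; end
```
solid part
  facet normal 0.0000 0.0000 -1.0000
    outer loop
      vertex 28.64 8.44 0.00
      vertex 28.64 0.00 0.00
      vertex 0.00 0.00 0.00
    endloop
  endfacet
  facet normal 0.0000 0.0000 -1.0000
    outer loop
      vertex 12.08 8.44 0.00
      vertex 28.64 8.44 0.00
      vertex 0.00 0.00 0.00
    endloop
  endfacet
  facet normal 0.0000 0.0000 -1.0000
    outer loop
      vertex 12.08 28.49 0.00
      vertex 12.08 8.44 0.00
      vertex 0.00 0.00 0.00
    endloop
  endfacet
  facet normal 0.0000 0.0000 -1.0000
    outer loop
      vertex 0.00 28.49 0.00
      vertex 12.08 28.49 0.00
      vertex 0.00 0.00 0.00
    endloop
  endfacet
  facet normal 0.0000 0.0000 1.0000
    outer loop
      vertex 0.00 0.00 9.69
      vertex 28.64 0.00 9.69
      vertex 28.64 8.44 9.69
    endloop
  endfacet
  facet normal 0.0000 0.0000 1.0000
    outer loop
      vertex 0.00 0.00 9.69
      vertex 28.64 8.44 9.69
      vertex 12.08 8.44 9.69
    endloop
  endfacet
  facet normal 0.0000 0.0000 1.0000
    outer loop
      vertex 0.00 0.00 9.69
      vertex 12.08 8.44 9.69
      vertex 12.08 28.49 9.69
    endloop
  endfacet
  facet normal 0.0000 0.0000 1.0000
    outer loop
      vertex 0.00 0.00 9.69
      vertex 12.08 28.49 9.69
      vertex 0.00 28.49 9.69
    endloop
  endfacet
  facet normal 0.0000 -1.0000 0.0000
    outer loop
      vertex 0.00 0.00 0.00
      vertex 28.64 0.00 0.00
      vertex 28.64 0.00 9.69
    endloop
  endfacet
  facet normal 0.0000 -1.0000 0.0000
    outer loop
      vertex 0.00 0.00 0.00
      vertex 28.64 0.00 9.69
      vertex 0.00 0.00 9.69
    endloop
  endfacet
  facet normal 1.0000 0.0000 0.0000
    outer loop
      vertex 28.64 0.00 0.00
      vertex 28.64 8.44 0.00
      vertex 28.64 8.44 9.69
    endloop
  endfacet
  facet normal 1.0000 0.0000 0.0000
    outer loop
      vertex 28.64 0.00 0.00
      vertex 28.64 8.44 9.69
      vertex 28.64 0.00 9.69
    endloop
  endfacet
  facet normal 0.0000 1.0000 0.0000
    outer loop
      vertex 28.64 8.44 0.00
      vertex 12.08 8.44 0.00
      vertex 12.08 8.44 9.69
    endloop
  endfacet
  facet normal 0.0000 1.0000 0.0000
    outer loop
      vertex 28.64 8.44 0.00
      vertex 12.08 8.44 9.69
      vertex 28.64 8.44 9.69
    endloop
  endfacet
  facet normal 1.0000 0.0000 0.0000
    outer loop
      vertex 12.08 8.44 0.00
      vertex 12.08 28.49 0.00
      vertex 12.08 28.49 9.69
    endloop
  endfacet
  facet normal 1.0000 0.0000 0.0000
    outer loop
      vertex 12.08 8.44 0.00
      vertex 12.08 28.49 9.69
      vertex 12.08 8.44 9.69
    endloop
  endfacet
  facet normal 0.0000 1.0000 0.0000
    outer loop
      vertex 12.08 28.49 0.00
      vertex 0.00 28.49 0.00
      vertex 0.00 28.49 9.69
    endloop
  endfacet
  facet normal 0.0000 1.0000 0.0000
    outer loop
      vertex 12.08 28.49 0.00
      vertex 0.00 28.49 9.69
      vertex 12.08 28.49 9.69
    endloop
  endfacet
  facet normal -1.0000 0.0000 0.0000
    outer loop
      vertex 0.00 28.49 0.00
      vertex 0.00 0.00 0.00
      vertex 0.00 0.00 9.69
    endloop
  endfacet
  facet normal -1.0000 0.0000 0.0000
    outer loop
      vertex 0.00 28.49 0.00
      vertex 0.00 0.00 9.69
      vertex 0.00 28.49 9.69
    endloop
  endfacet
endsolid part

The G0 Z moves step by Δz≈1.61 mm. Every layer's G1 loop is the same polygon, so the solid is a straight extrusion of it from z=0 to z≈9.69. Closing with flat bottom and top caps and triangulating gives 20 facets — an L-shaped prism: outer 28.6 × 28.5 mm, arm thicknesses ≈ 8.44 mm (horizontal) and 12.1 mm (vertical), extruded 9.69 mm in z.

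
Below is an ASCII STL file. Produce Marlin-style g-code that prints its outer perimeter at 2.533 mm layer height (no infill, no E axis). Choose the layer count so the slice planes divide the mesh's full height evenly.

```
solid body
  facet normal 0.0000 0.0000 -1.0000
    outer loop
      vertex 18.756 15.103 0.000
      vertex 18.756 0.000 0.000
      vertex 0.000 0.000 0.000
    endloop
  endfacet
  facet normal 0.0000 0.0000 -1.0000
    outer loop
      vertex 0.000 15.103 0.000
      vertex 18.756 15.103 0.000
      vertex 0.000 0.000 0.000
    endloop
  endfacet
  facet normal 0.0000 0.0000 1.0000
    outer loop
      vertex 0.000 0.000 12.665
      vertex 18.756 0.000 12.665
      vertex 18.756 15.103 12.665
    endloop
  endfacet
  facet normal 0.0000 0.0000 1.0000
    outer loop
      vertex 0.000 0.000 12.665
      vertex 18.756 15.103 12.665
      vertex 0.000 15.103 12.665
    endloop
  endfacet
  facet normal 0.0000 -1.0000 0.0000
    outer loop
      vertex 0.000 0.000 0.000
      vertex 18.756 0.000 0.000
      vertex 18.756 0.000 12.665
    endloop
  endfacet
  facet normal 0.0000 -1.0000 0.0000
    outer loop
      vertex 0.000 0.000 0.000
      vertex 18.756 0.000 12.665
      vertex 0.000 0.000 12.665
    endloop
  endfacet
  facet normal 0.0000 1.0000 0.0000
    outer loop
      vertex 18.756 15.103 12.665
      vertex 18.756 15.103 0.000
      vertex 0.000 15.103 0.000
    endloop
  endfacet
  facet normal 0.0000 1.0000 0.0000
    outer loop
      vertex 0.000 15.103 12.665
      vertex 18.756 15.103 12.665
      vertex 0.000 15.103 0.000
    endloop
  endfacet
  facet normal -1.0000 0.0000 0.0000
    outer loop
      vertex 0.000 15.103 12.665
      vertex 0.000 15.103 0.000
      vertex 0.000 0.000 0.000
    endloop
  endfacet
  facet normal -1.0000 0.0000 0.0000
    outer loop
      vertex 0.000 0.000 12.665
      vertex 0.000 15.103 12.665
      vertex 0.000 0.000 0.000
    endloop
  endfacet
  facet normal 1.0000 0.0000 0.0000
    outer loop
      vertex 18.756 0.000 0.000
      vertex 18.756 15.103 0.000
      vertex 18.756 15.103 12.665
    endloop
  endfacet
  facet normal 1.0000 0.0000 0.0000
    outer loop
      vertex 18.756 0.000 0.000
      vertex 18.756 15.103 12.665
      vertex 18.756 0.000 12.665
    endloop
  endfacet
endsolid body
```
; perimeter-only toolpath
G21 ; units = mm
G90 ; absolute positioning
G28 ; home
; layer 1
G0 Z2.533
G0 X0.000 Y0.000
G1 X18.756 Y0.000
G1 X18.756 Y15.103
G1 X0.000 Y15.103
G1 X0.000 Y0.000
; layer 2
G0 Z5.066
G0 X0.000 Y0.000
G1 X18.756 Y0.000
G1 X18.756 Y15.103
G1 X0.000 Y15.103
G1 X0.000 Y0.000
; layer 3
G0 Z7.599
G0 X0.000 Y0.000
G1 X18.756 Y0.000
G1 X18.756 Y15.103
G1 X0.000 Y15.103
G1 X0.000 Y0.000
; layer 4
G0 Z10.132
G0 X0.000 Y0.000
G1 X18.756 Y0.000
G1 X18.756 Y15.103
G1 X0.000 Y15.103
G1 X0.000 Y0.000
; layer 5
G0 Z12.665
G0 X0.000 Y0.000
G1 X18.756 Y0.000
G1 X18.756 Y15.103
G1 X0.000 Y15.103
G1 X0.000 Y0.000
M2 ; end

The solid is a rectangular box, roughly 18.8 × 15.1 mm footprint and 12.7 mm tall. Slicing at Δz = 2.533 mm — 5 equal slices spanning the solid's height, so layer i sits at z = i·h/5 — gives 5 non-empty perimeters. Each is a 4-segment closed polygon; G0 lifts to the layer z and rapids to the start vertex, then G1 traces the edges.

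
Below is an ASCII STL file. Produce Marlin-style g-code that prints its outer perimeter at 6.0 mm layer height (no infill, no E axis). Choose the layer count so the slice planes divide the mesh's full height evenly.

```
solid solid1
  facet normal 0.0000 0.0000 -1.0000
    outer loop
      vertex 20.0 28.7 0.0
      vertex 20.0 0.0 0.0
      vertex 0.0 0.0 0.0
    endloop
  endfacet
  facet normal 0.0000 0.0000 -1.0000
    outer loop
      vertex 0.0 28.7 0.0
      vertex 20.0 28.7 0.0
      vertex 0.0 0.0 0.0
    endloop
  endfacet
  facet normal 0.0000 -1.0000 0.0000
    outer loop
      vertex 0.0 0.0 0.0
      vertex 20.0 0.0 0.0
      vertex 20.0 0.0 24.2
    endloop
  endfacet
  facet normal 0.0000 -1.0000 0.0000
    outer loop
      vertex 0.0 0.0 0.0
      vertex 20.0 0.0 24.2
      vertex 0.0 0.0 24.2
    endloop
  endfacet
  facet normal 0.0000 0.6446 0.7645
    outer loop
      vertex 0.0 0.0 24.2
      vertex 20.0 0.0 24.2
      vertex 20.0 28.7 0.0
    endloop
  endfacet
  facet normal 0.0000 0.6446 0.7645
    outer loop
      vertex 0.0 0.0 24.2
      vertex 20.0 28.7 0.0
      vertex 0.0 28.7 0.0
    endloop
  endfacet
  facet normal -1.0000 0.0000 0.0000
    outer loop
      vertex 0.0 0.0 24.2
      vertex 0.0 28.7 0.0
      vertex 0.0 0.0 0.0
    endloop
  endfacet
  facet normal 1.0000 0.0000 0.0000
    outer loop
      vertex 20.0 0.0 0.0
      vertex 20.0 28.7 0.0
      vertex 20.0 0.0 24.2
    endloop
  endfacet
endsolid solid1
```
; perimeter-only toolpath
G21 ; units = mm
G90 ; absolute positioning
G28 ; home
; layer 1
G0 Z6.0
G0 X0.0 Y0.0
G1 X20.0 Y0.0
G1 X20.0 Y21.5
G1 X0.0 Y21.5
G1 X0.0 Y0.0
; layer 2
G0 Z12.1
G0 X0.0 Y0.0
G1 X20.0 Y0.0
G1 X20.0 Y14.3
G1 X0.0 Y14.3
G1 X0.0 Y0.0
; layer 3
G0 Z18.1
G0 X0.0 Y0.0
G1 X20.0 Y0.0
G1 X20.0 Y7.2
G1 X0.0 Y7.2
G1 X0.0 Y0.0
M2 ; end

The solid is a wedge (ramp): 20 × 28.7 mm base, rising to 24.2 mm along the y=0 edge and sloping linearly to z=0 at y=28.7. Slicing at Δz = 6.0 mm — 4 equal slices spanning the solid's height, so layer i sits at z = i·h/4 — gives 3 non-empty perimeters. Each is a 4-segment closed polygon; G0 lifts to the layer z and rapids to the start vertex, then G1 traces the edges. The cross-section shrinks linearly with z (the slice at the apex is degenerate and omitted).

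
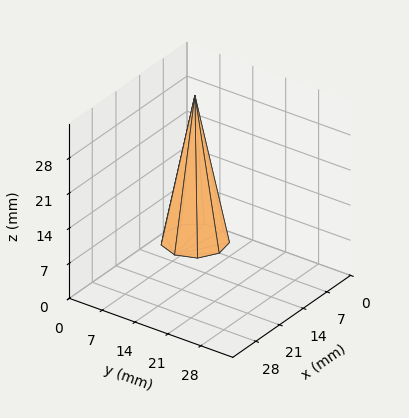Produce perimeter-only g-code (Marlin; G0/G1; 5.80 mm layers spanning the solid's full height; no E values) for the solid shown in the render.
Reading the render: the shape is a regular 9-sided pyramid, base circumscribed radius ≈ 6 mm, apex at z ≈ 29 mm (dimensions read to the nearest mm from the axis ticks). For the g-code, the solid's height is divided into equal slices at the stated Δz and each level perimeter traced with G1 moves after a G0 lift.

; perimeter-only toolpath
G21 ; units = mm
G90 ; absolute positioning
G28 ; home
; layer 1
G0 Z5.80
G0 X10.80 Y6.00
G1 X9.68 Y9.09
G1 X6.83 Y10.73
G1 X3.60 Y10.16
G1 X1.49 Y7.64
G1 X1.49 Y4.36
G1 X3.60 Y1.84
G1 X6.83 Y1.27
G1 X9.68 Y2.91
G1 X10.80 Y6.00
; layer 2
G0 Z11.60
G0 X9.60 Y6.00
G1 X8.76 Y8.32
G1 X6.62 Y9.55
G1 X4.20 Y9.12
G1 X2.62 Y7.23
G1 X2.62 Y4.77
G1 X4.20 Y2.88
G1 X6.62 Y2.45
G1 X8.76 Y3.68
G1 X9.60 Y6.00
; layer 3
G0 Z17.40
G0 X8.40 Y6.00
G1 X7.84 Y7.54
G1 X6.42 Y8.36
G1 X4.80 Y8.08
G1 X3.74 Y6.82
G1 X3.74 Y5.18
G1 X4.80 Y3.92
G1 X6.42 Y3.64
G1 X7.84 Y4.46
G1 X8.40 Y6.00
; layer 4
G0 Z23.20
G0 X7.20 Y6.00
G1 X6.92 Y6.77
G1 X6.21 Y7.18
G1 X5.40 Y7.04
G1 X4.87 Y6.41
G1 X4.87 Y5.59
G1 X5.40 Y4.96
G1 X6.21 Y4.82
G1 X6.92 Y5.23
G1 X7.20 Y6.00
M2 ; end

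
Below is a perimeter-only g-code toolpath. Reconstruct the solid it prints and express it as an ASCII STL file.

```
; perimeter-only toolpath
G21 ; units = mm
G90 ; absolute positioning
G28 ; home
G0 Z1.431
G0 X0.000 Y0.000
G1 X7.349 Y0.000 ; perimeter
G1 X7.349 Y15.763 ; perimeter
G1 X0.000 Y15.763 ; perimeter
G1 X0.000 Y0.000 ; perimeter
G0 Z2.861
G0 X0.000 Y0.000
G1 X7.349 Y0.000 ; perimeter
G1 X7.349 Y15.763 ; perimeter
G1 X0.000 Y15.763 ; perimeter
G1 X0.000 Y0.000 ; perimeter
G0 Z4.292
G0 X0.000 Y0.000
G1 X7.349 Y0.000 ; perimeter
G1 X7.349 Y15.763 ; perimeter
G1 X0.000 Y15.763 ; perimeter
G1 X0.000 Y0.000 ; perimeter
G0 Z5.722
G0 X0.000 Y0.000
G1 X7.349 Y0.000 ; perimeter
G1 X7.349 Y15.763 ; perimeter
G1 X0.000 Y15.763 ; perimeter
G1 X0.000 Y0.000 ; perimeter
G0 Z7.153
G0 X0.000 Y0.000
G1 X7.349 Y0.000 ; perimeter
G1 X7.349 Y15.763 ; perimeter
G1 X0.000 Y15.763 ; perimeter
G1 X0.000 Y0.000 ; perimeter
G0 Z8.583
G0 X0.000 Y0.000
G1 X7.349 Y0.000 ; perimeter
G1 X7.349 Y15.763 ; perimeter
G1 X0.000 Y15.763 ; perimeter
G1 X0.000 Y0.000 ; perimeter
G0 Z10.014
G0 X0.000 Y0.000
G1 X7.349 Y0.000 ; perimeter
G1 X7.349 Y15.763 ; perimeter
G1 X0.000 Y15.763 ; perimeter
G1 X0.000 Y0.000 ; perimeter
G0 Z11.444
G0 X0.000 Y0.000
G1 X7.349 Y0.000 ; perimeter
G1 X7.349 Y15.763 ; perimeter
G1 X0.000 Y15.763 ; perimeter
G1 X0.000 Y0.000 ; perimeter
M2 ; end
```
solid part
  facet normal 0.0000 0.0000 -1.0000
    outer loop
      vertex 7.349 15.763 0.000
      vertex 7.349 0.000 0.000
      vertex 0.000 0.000 0.000
    endloop
  endfacet
  facet normal 0.0000 0.0000 -1.0000
    outer loop
      vertex 0.000 15.763 0.000
      vertex 7.349 15.763 0.000
      vertex 0.000 0.000 0.000
    endloop
  endfacet
  facet normal 0.0000 0.0000 1.0000
    outer loop
      vertex 0.000 0.000 11.444
      vertex 7.349 0.000 11.444
      vertex 7.349 15.763 11.444
    endloop
  endfacet
  facet normal 0.0000 0.0000 1.0000
    outer loop
      vertex 0.000 0.000 11.444
      vertex 7.349 15.763 11.444
      vertex 0.000 15.763 11.444
    endloop
  endfacet
  facet normal 0.0000 -1.0000 0.0000
    outer loop
      vertex 0.000 0.000 0.000
      vertex 7.349 0.000 0.000
      vertex 7.349 0.000 11.444
    endloop
  endfacet
  facet normal 0.0000 -1.0000 0.0000
    outer loop
      vertex 0.000 0.000 0.000
      vertex 7.349 0.000 11.444
      vertex 0.000 0.000 11.444
    endloop
  endfacet
  facet normal 0.0000 1.0000 0.0000
    outer loop
      vertex 7.349 15.763 11.444
      vertex 7.349 15.763 0.000
      vertex 0.000 15.763 0.000
    endloop
  endfacet
  facet normal 0.0000 1.0000 0.0000
    outer loop
      vertex 0.000 15.763 11.444
      vertex 7.349 15.763 11.444
      vertex 0.000 15.763 0.000
    endloop
  endfacet
  facet normal -1.0000 0.0000 0.0000
    outer loop
      vertex 0.000 15.763 11.444
      vertex 0.000 15.763 0.000
      vertex 0.000 0.000 0.000
    endloop
  endfacet
  facet normal -1.0000 0.0000 0.0000
    outer loop
      vertex 0.000 0.000 11.444
      vertex 0.000 15.763 11.444
      vertex 0.000 0.000 0.000
    endloop
  endfacet
  facet normal 1.0000 0.0000 0.0000
    outer loop
      vertex 7.349 0.000 0.000
      vertex 7.349 15.763 0.000
      vertex 7.349 15.763 11.444
    endloop
  endfacet
  facet normal 1.0000 0.0000 0.0000
    outer loop
      vertex 7.349 0.000 0.000
      vertex 7.349 15.763 11.444
      vertex 7.349 0.000 11.444
    endloop
  endfacet
endsolid part

The G0 Z moves step by Δz≈1.431 mm. Every layer's G1 loop is the same polygon, so the solid is a straight extrusion of it from z=0 to z≈11.4. Closing with flat bottom and top caps and triangulating gives 12 facets — a rectangular box, roughly 7.35 × 15.8 mm footprint and 11.4 mm tall.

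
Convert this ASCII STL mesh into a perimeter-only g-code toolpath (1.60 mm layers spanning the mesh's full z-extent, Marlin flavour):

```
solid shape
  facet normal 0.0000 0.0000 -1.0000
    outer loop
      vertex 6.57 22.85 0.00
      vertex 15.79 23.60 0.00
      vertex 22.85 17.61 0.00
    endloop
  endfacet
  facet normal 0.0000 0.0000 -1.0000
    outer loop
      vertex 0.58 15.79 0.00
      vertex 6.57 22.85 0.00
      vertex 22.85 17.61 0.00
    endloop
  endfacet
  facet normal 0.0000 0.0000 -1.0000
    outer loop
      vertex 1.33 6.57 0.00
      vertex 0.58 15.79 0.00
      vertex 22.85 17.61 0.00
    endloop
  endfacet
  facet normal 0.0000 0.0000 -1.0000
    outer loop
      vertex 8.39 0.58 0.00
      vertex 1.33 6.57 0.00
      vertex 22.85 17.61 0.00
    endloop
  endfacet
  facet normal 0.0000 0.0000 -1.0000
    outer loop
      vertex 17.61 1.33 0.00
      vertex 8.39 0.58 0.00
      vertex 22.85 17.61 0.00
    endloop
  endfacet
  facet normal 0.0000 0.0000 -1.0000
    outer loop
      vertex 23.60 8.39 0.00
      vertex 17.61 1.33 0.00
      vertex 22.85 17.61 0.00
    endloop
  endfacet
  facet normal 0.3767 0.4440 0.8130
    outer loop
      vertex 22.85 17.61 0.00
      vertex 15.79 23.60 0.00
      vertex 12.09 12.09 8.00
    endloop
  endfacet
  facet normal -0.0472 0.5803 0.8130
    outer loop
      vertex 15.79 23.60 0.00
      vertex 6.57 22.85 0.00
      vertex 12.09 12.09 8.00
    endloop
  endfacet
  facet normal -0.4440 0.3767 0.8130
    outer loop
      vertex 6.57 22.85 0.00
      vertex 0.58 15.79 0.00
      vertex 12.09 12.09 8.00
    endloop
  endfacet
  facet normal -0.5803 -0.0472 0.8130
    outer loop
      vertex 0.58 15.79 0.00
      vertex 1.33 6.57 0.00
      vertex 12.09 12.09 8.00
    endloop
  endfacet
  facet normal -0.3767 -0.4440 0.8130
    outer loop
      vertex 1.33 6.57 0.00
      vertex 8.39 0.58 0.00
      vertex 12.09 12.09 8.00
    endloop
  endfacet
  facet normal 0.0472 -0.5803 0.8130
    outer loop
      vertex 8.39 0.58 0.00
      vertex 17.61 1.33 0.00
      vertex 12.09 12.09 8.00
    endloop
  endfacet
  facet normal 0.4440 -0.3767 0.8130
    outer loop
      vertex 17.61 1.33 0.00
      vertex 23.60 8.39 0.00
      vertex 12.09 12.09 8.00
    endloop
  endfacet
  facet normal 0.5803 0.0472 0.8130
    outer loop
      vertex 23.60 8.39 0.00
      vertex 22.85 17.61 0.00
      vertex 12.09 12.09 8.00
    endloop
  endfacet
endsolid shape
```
; perimeter-only toolpath
G21 ; units = mm
G90 ; absolute positioning
G28 ; home
; layer 1
G0 Z1.60
G0 X20.70 Y16.51
G1 X15.05 Y21.30
G1 X7.67 Y20.70
G1 X2.88 Y15.05
G1 X3.48 Y7.67
G1 X9.13 Y2.88
G1 X16.51 Y3.48
G1 X21.30 Y9.13
G1 X20.70 Y16.51
; layer 2
G0 Z3.20
G0 X18.55 Y15.40
G1 X14.31 Y19.00
G1 X8.78 Y18.55
G1 X5.18 Y14.31
G1 X5.63 Y8.78
G1 X9.87 Y5.18
G1 X15.40 Y5.63
G1 X19.00 Y9.87
G1 X18.55 Y15.40
; layer 3
G0 Z4.80
G0 X16.39 Y14.30
G1 X13.57 Y16.69
G1 X9.88 Y16.39
G1 X7.49 Y13.57
G1 X7.79 Y9.88
G1 X10.61 Y7.49
G1 X14.30 Y7.79
G1 X16.69 Y10.61
G1 X16.39 Y14.30
; layer 4
G0 Z6.40
G0 X14.24 Y13.19
G1 X12.83 Y14.39
G1 X10.99 Y14.24
G1 X9.79 Y12.83
G1 X9.94 Y10.99
G1 X11.35 Y9.79
G1 X13.19 Y9.94
G1 X14.39 Y11.35
G1 X14.24 Y13.19
M2 ; end

The solid is a regular 8-sided pyramid, base circumscribed radius ≈ 12.1 mm, apex at z ≈ 8 mm. Slicing at Δz = 1.60 mm — 5 equal slices spanning the solid's height, so layer i sits at z = i·h/5 — gives 4 non-empty perimeters. Each is a 8-segment closed polygon; G0 lifts to the layer z and rapids to the start vertex, then G1 traces the edges. The cross-section shrinks linearly with z (the slice at the apex is degenerate and omitted).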